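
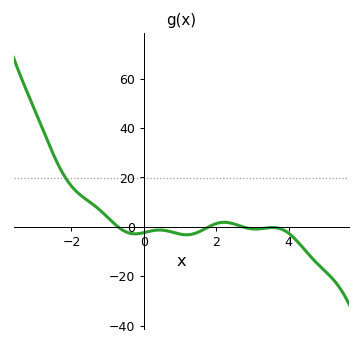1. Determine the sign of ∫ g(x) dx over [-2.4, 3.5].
positive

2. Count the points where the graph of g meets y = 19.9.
1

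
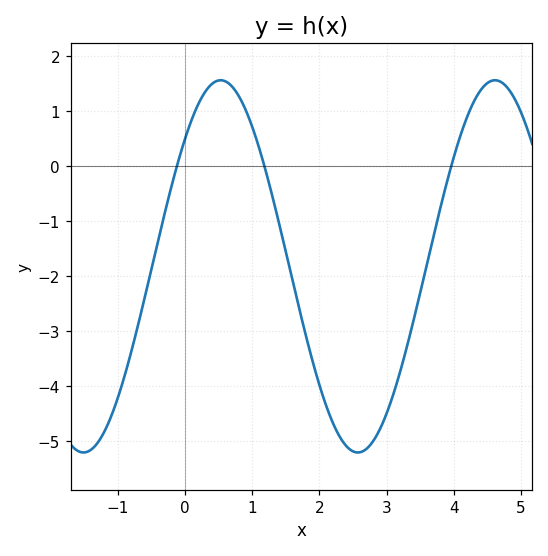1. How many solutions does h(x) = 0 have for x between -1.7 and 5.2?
3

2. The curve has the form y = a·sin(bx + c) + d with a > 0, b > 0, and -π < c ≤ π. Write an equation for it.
y = 3.38sin(1.54x + 0.75) - 1.82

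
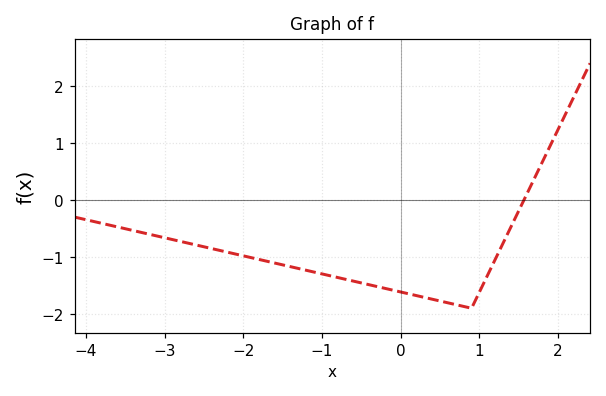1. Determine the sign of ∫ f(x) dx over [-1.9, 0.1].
negative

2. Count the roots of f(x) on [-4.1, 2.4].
1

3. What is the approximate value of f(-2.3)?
-0.9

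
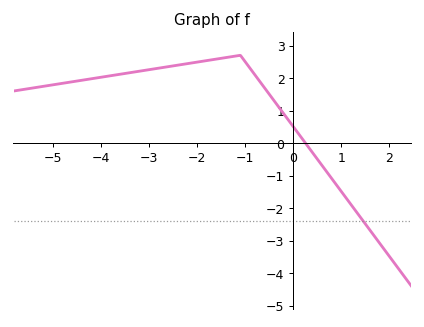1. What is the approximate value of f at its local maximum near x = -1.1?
2.7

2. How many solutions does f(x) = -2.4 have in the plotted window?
1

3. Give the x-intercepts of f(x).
0.252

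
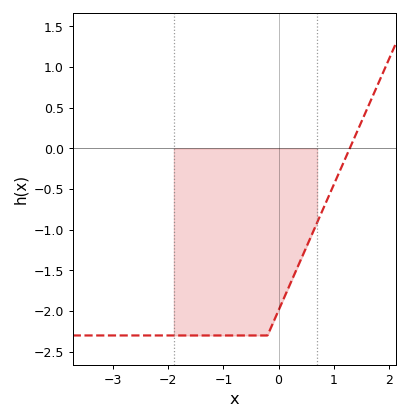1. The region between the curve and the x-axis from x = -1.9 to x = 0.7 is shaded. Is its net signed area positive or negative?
negative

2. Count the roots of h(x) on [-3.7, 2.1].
1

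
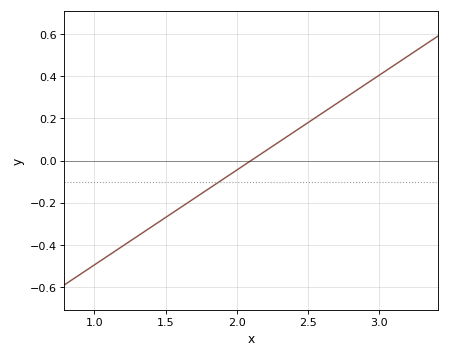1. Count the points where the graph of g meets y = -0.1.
1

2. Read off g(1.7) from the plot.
-0.18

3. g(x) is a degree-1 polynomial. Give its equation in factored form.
y = 0.45(x - 2.1)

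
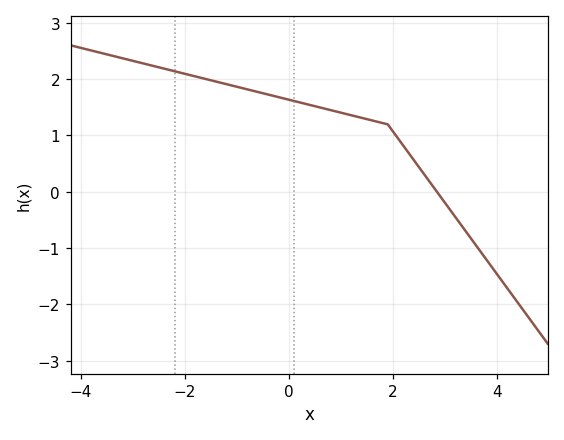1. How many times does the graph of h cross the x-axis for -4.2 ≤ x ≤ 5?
1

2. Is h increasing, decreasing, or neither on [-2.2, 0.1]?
decreasing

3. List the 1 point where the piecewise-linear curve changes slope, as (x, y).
(1.9, 1.2)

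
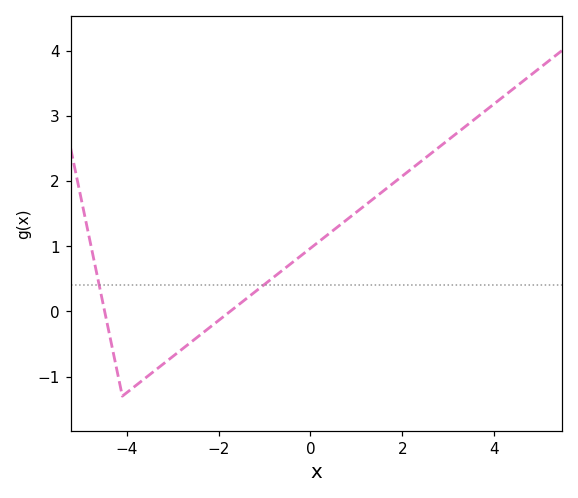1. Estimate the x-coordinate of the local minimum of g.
-4.1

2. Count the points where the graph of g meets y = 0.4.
2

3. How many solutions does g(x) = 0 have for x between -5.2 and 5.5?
2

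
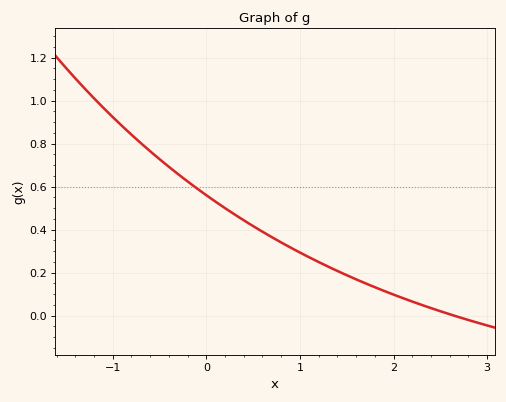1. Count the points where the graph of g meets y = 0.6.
1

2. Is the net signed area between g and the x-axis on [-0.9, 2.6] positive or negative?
positive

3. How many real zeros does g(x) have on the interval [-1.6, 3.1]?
1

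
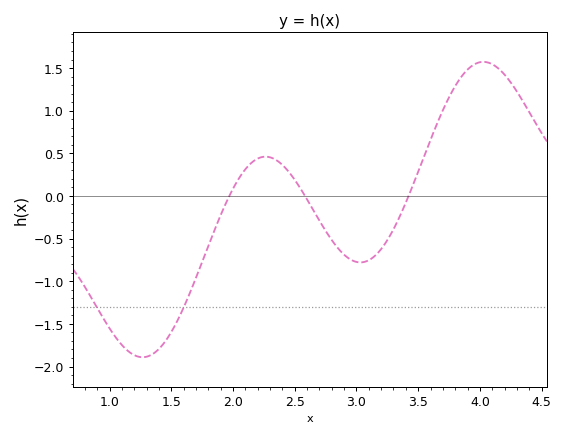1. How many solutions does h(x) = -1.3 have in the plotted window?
2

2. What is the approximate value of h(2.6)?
-0.05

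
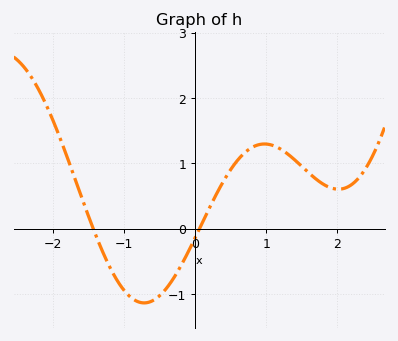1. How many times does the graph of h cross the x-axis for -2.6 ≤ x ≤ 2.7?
2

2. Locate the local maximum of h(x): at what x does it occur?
1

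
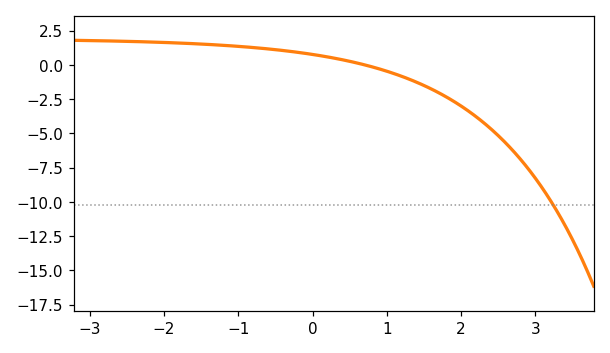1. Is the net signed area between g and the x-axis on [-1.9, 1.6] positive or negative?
positive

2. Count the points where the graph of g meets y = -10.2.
1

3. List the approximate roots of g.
0.7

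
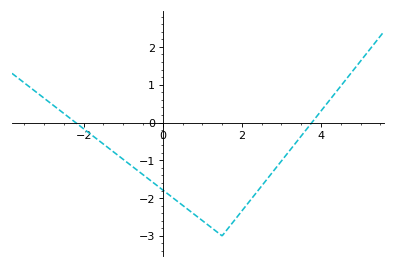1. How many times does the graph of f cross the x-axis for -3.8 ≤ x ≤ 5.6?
2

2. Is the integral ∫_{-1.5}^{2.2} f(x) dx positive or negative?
negative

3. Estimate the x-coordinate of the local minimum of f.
1.4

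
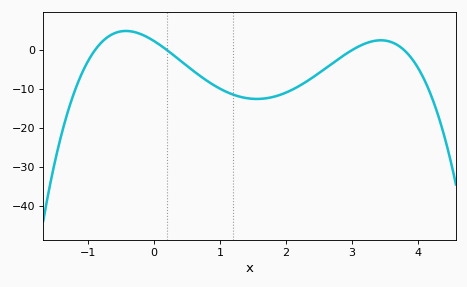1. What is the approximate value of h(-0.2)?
4.16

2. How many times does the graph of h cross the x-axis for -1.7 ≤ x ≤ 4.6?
4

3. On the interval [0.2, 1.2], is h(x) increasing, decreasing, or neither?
decreasing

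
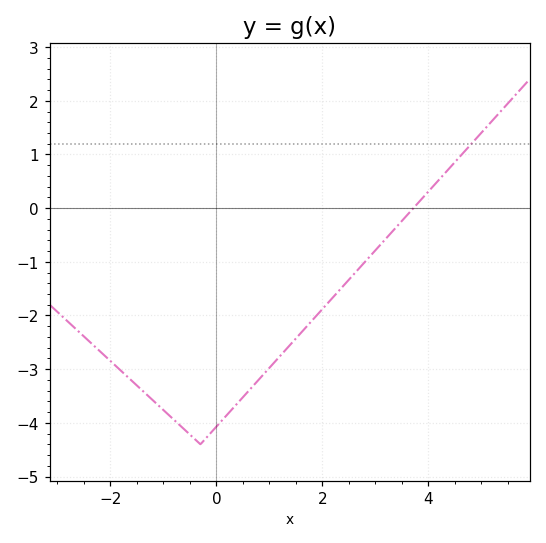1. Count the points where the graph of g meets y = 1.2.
1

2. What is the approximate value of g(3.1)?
-0.68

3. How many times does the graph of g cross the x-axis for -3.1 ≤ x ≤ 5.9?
1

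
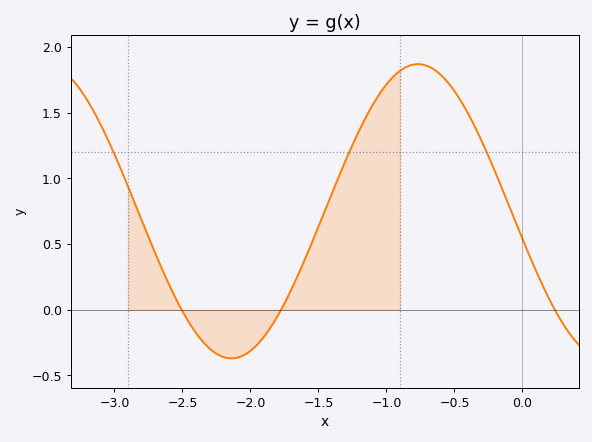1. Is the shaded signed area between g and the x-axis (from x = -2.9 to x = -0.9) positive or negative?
positive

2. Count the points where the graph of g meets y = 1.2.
3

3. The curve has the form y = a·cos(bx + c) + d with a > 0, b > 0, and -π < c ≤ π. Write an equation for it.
y = 1.12cos(2.29x + 1.76) + 0.75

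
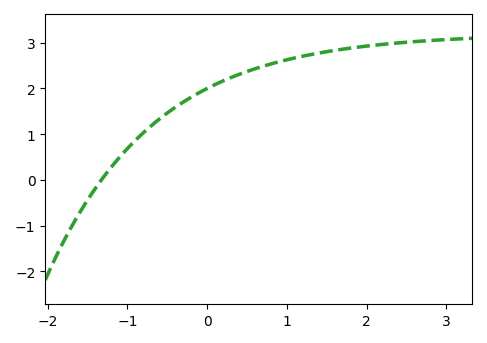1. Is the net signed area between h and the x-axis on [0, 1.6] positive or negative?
positive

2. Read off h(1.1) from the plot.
2.67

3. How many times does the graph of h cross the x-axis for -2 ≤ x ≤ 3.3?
1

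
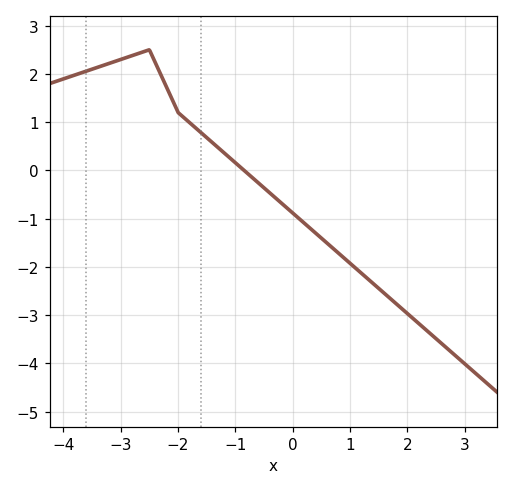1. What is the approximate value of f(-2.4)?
2.24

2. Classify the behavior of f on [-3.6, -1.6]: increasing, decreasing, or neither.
neither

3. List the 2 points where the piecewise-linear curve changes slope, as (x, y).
(-2.5, 2.5); (-2, 1.2)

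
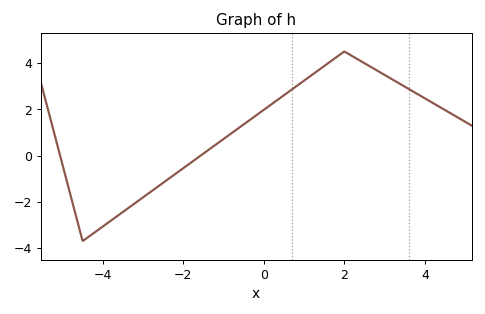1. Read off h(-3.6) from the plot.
-2.6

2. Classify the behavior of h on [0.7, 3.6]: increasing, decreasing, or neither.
neither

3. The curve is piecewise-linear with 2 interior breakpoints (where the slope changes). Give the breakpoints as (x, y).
(-4.5, -3.7); (2, 4.5)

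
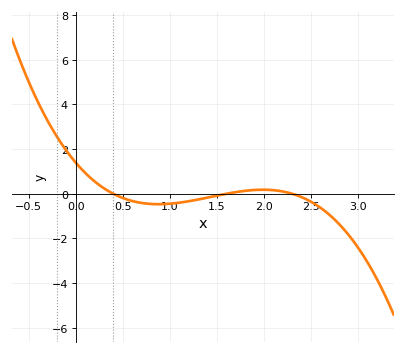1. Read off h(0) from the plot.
1.4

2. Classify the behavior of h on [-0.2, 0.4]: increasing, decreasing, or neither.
decreasing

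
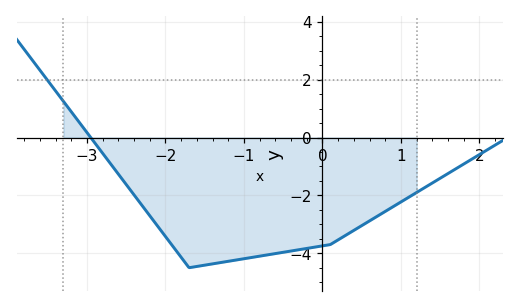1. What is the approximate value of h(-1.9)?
-3.8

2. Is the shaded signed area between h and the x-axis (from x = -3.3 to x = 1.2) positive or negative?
negative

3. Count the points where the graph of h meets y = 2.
1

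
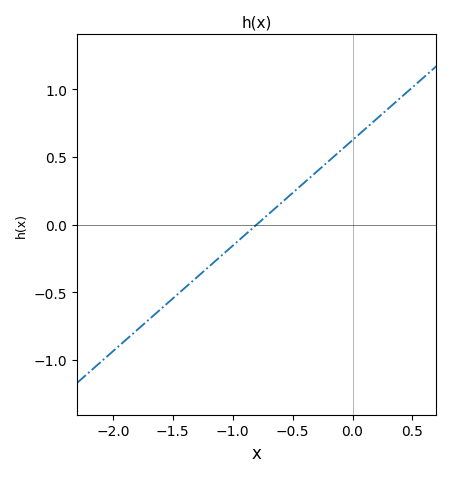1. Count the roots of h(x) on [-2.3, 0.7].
1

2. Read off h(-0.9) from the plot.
-0.078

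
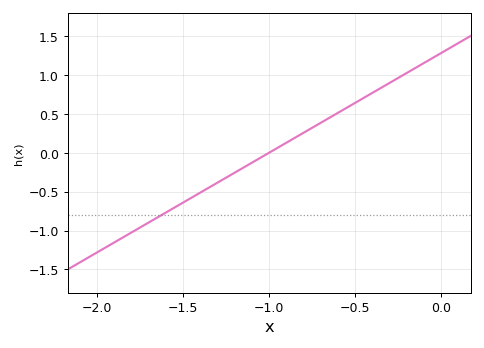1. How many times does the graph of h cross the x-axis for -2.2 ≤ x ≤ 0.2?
1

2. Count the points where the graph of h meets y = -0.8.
1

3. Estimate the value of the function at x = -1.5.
-0.64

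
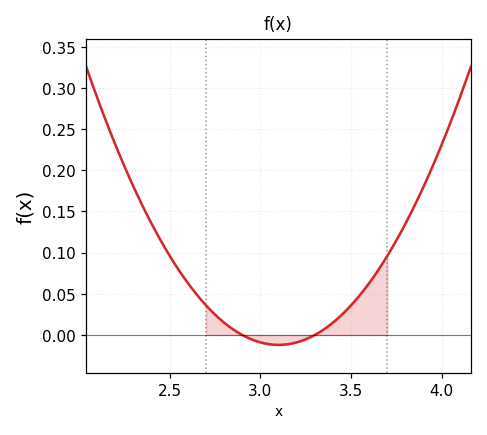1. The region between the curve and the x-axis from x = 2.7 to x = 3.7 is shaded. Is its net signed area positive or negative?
positive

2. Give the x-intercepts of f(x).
2.9, 3.3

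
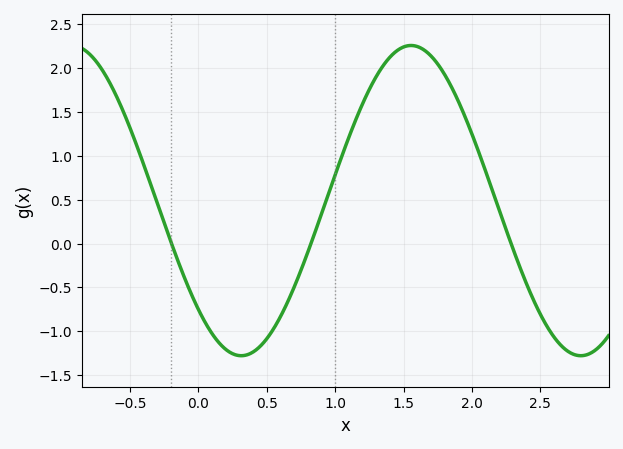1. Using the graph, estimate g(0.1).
-1.05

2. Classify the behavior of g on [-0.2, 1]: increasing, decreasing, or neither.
neither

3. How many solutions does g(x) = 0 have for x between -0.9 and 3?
3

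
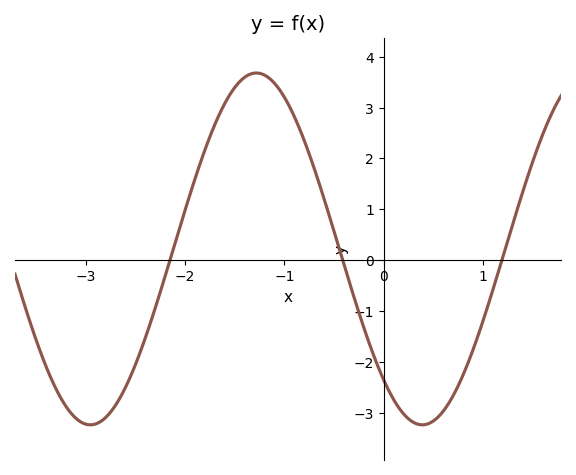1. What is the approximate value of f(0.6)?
-2.97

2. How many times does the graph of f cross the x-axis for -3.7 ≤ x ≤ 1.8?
3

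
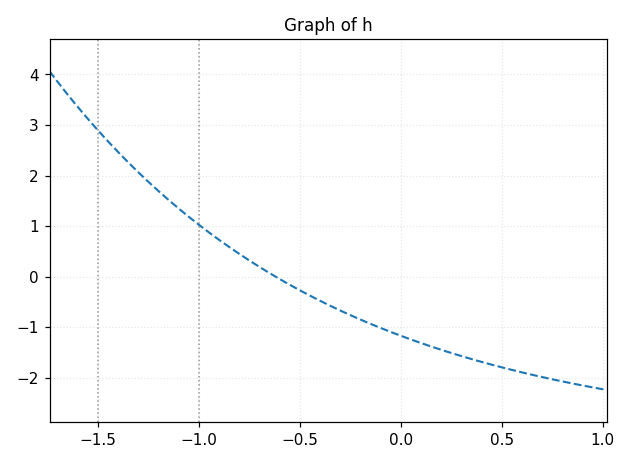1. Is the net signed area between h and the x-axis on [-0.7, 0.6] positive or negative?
negative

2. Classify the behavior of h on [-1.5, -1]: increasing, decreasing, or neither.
decreasing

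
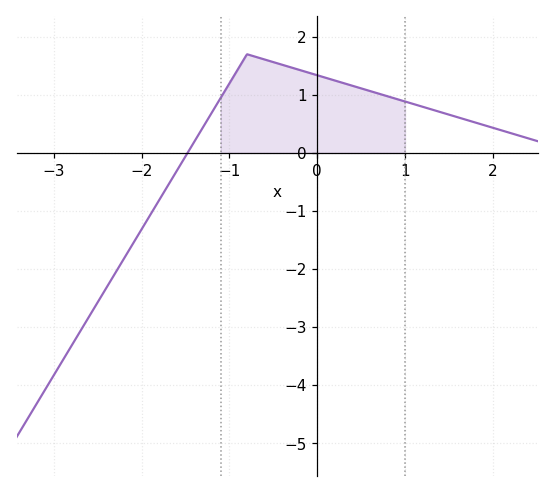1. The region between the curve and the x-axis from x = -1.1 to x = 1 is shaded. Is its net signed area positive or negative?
positive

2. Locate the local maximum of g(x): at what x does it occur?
-0.8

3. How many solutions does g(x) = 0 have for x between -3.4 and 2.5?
1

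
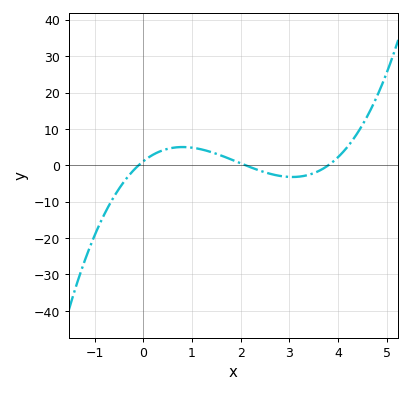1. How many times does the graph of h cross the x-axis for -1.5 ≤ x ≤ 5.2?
3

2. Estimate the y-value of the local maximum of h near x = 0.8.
5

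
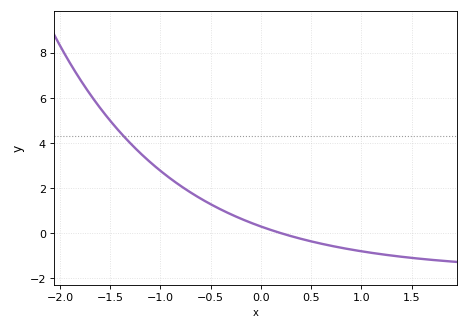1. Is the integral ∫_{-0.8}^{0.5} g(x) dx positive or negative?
positive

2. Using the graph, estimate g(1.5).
-1.11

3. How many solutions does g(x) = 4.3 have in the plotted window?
1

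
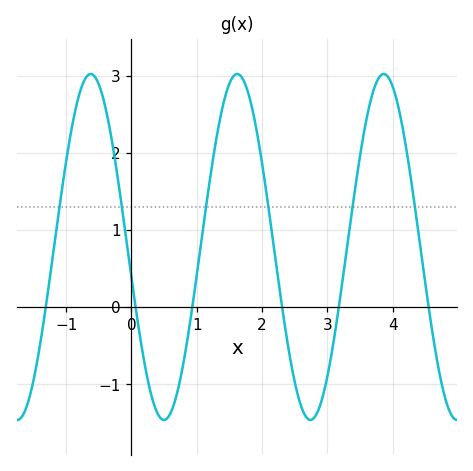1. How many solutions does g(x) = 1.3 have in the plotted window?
6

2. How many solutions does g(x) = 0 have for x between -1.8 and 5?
6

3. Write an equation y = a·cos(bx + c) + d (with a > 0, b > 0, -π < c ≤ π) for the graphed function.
y = 2.24cos(2.8x + 1.75) + 0.78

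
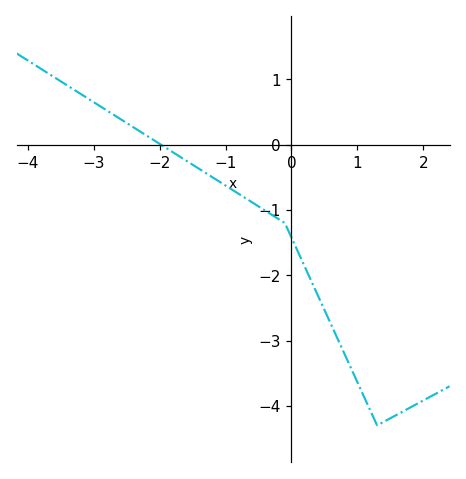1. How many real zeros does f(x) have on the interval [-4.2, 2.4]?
1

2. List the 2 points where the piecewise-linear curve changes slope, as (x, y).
(-0.1, -1.2); (1.3, -4.3)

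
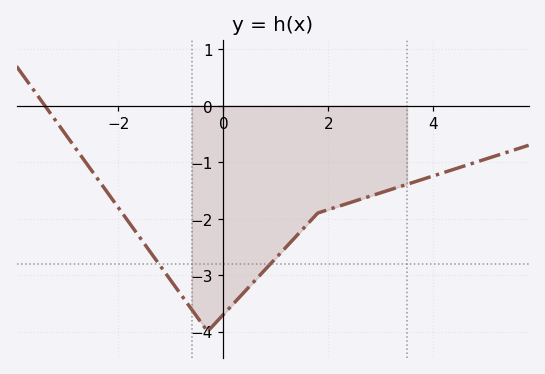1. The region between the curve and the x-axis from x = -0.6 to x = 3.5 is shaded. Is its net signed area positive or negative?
negative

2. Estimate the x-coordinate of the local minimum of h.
-0.301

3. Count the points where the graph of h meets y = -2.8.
2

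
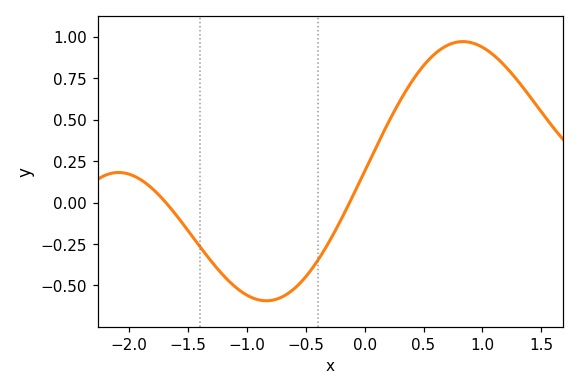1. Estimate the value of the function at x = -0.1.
0.04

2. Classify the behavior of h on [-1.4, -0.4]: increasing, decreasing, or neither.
neither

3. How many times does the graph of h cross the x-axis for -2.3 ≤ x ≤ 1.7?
2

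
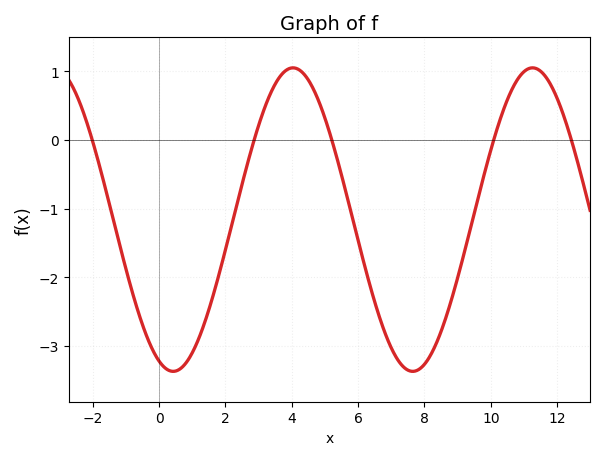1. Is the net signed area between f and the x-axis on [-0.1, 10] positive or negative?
negative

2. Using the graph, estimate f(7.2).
-3.21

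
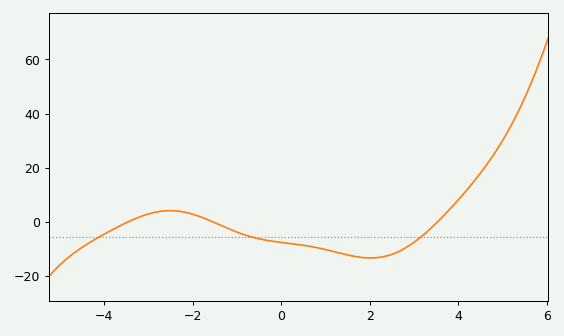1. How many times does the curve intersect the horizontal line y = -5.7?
3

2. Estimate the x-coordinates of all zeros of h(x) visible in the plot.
-3.4, -1.6, 3.6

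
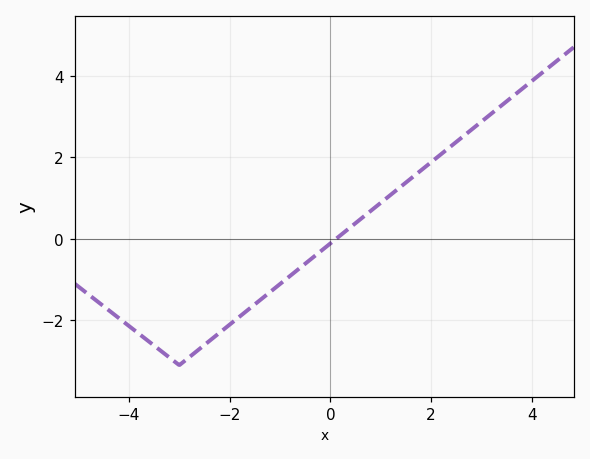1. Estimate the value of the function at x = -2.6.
-2.8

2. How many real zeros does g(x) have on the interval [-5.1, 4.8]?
1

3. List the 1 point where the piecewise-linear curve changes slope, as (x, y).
(-3, -3.1)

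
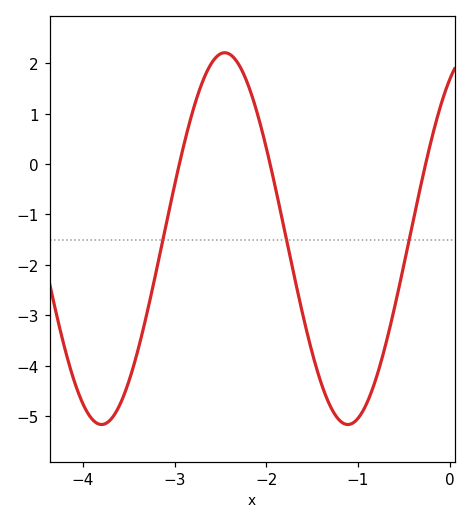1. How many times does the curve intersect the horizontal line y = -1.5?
3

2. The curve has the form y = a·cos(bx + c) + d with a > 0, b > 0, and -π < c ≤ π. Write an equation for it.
y = 3.69cos(2.3x - 0.54) - 1.48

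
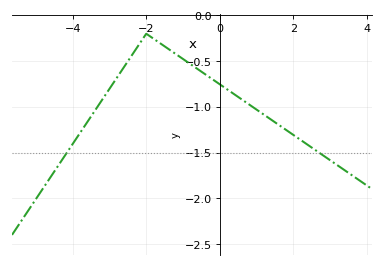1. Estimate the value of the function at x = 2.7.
-1.5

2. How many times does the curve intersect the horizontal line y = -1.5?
2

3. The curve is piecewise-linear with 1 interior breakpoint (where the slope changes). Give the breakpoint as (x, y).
(-2, -0.2)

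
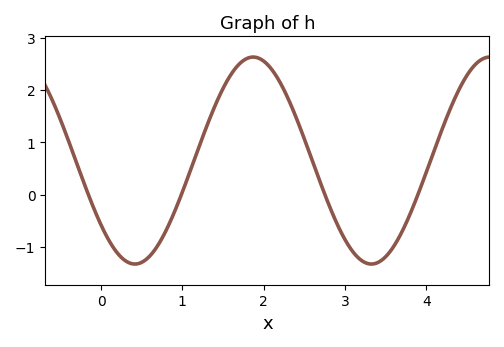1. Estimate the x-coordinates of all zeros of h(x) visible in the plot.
-0.2, 1, 2.8, 3.9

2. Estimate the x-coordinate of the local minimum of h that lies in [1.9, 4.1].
3.3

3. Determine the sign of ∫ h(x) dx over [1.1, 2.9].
positive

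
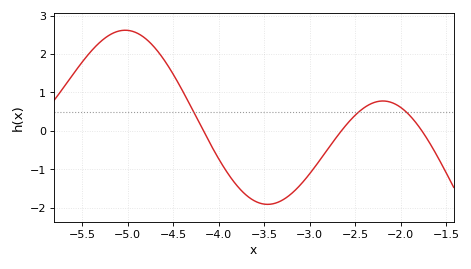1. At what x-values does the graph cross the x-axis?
-4.17, -2.65, -1.77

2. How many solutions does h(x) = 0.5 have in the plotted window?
3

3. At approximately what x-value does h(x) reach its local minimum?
-3.46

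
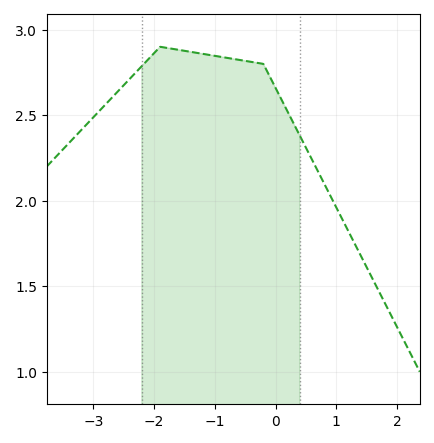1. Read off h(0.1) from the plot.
2.59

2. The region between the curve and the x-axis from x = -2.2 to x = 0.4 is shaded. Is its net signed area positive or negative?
positive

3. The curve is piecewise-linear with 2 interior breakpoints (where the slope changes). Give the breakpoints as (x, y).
(-1.9, 2.9); (-0.2, 2.8)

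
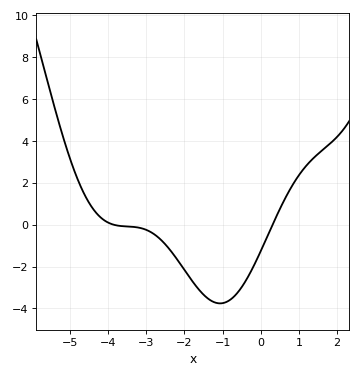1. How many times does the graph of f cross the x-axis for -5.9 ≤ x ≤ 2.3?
2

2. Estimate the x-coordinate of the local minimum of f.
-1.06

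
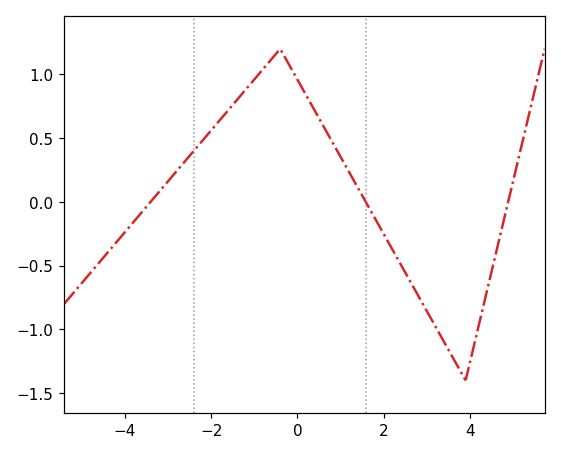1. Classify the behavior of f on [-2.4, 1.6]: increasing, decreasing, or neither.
neither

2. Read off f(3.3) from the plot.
-1.05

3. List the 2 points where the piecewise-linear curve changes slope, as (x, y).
(-0.4, 1.2); (3.9, -1.4)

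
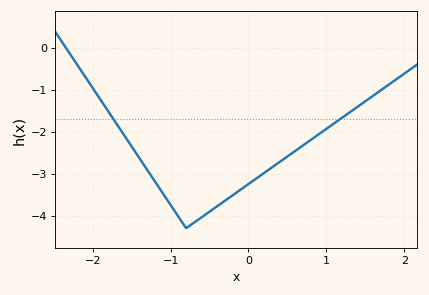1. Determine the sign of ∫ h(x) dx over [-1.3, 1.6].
negative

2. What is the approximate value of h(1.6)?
-1.14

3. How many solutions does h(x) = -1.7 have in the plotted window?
2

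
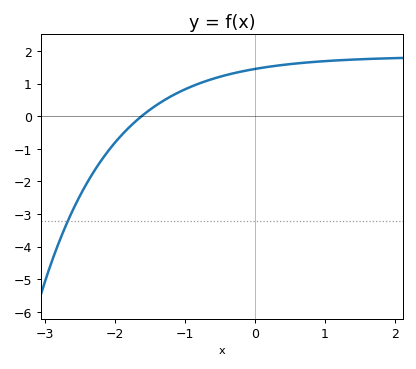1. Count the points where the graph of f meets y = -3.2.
1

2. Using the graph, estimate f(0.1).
1.49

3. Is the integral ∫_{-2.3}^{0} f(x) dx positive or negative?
positive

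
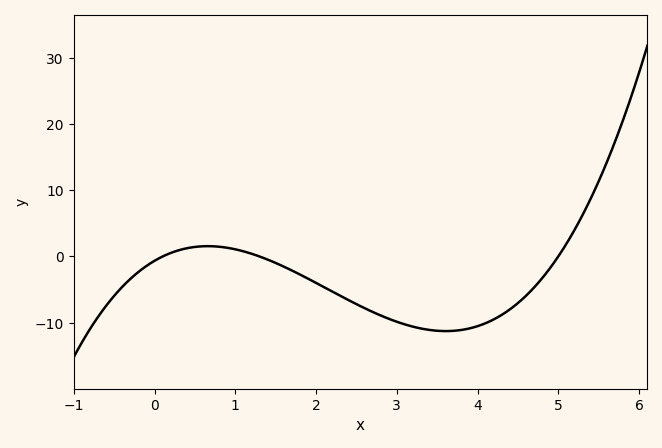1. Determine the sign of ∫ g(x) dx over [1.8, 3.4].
negative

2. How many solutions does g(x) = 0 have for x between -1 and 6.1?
3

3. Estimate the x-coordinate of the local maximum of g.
0.7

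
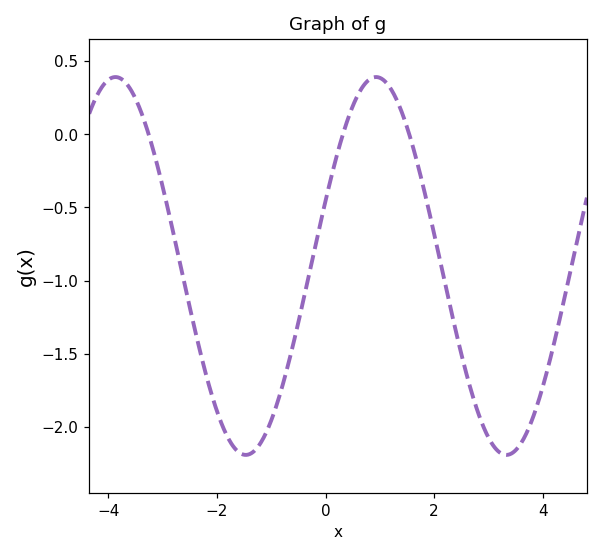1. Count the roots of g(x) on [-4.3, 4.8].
3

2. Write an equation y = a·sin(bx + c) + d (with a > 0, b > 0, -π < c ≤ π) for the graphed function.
y = 1.29sin(1.3x + 0.35) - 0.9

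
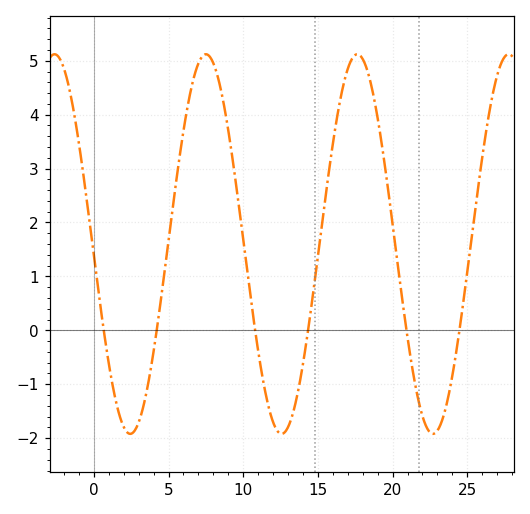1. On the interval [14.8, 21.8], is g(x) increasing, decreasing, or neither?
neither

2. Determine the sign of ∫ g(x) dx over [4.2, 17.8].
positive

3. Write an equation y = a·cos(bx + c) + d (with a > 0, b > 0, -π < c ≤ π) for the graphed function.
y = 3.52cos(0.62x + 1.63) + 1.6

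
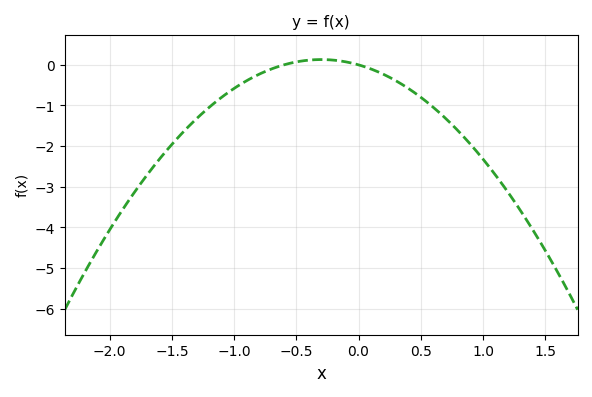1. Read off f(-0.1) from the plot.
0.1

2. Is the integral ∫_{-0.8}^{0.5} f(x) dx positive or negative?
negative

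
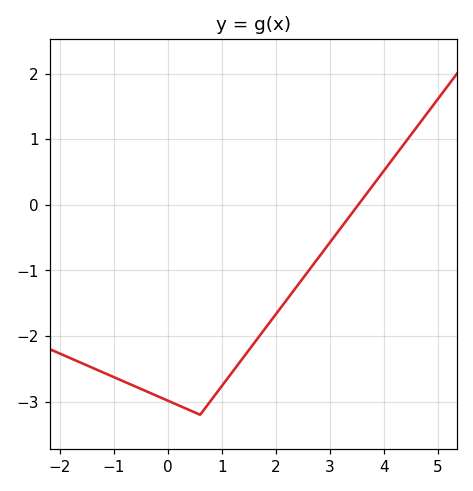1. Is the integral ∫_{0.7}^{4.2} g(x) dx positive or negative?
negative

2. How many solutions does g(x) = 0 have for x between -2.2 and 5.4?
1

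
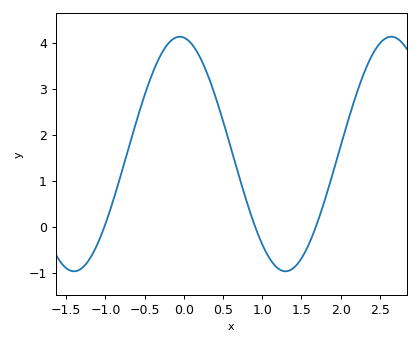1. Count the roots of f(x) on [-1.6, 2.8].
3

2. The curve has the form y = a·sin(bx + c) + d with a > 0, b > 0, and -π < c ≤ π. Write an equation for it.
y = 2.55sin(2.33x + 1.69) + 1.58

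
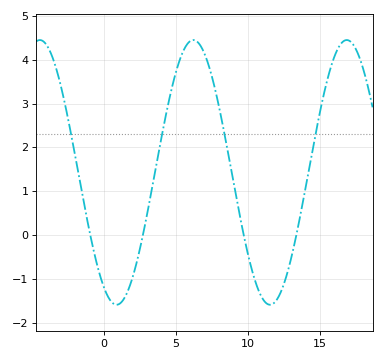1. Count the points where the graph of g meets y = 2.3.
4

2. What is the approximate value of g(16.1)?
4.15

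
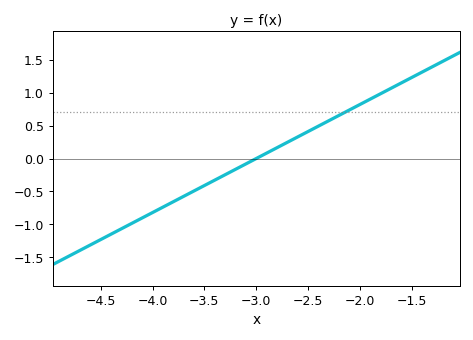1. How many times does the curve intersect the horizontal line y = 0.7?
1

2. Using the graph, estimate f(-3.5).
-0.41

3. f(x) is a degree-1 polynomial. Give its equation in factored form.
y = 0.82(x + 3)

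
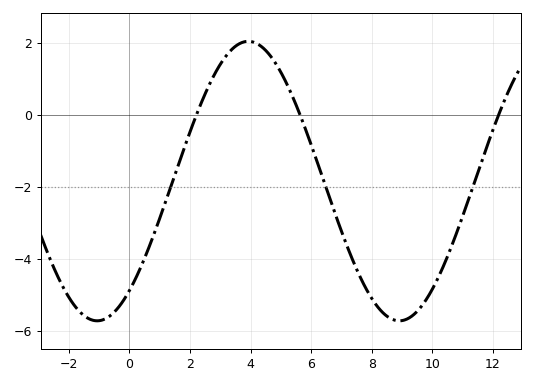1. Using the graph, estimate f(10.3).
-4.33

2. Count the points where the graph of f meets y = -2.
3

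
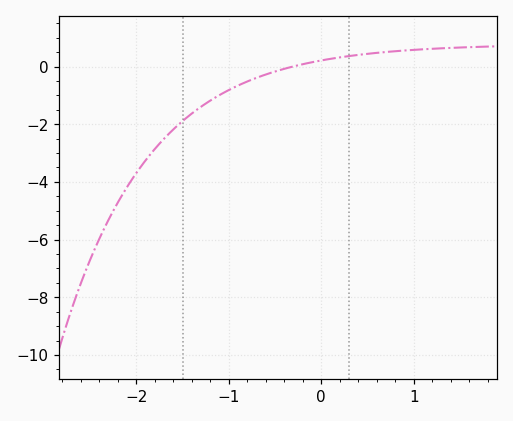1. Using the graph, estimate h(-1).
-0.817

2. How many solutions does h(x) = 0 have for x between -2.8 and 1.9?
1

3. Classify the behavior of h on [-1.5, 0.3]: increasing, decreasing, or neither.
increasing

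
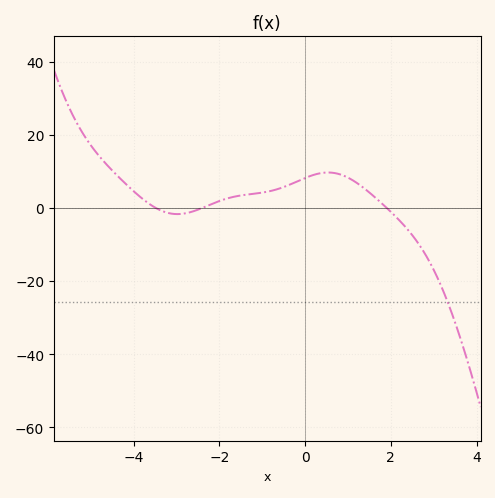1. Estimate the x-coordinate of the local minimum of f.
-2.97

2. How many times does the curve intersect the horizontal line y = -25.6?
1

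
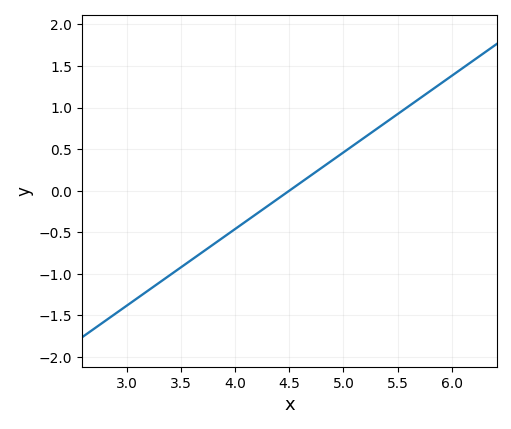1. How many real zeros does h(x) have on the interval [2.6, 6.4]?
1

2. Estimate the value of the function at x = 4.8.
0.276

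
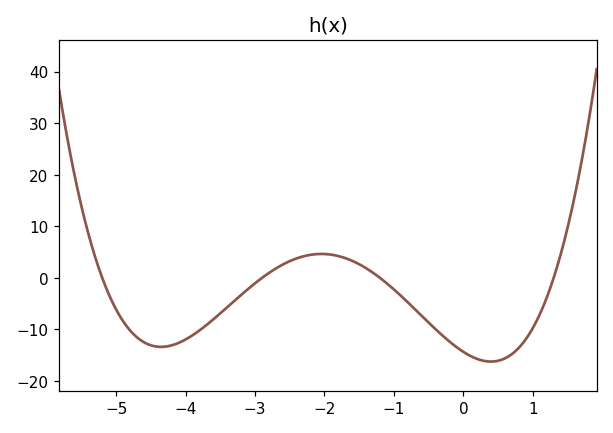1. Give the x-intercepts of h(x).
-5.2, -2.9, -1.2, 1.3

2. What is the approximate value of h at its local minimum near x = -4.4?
-13.4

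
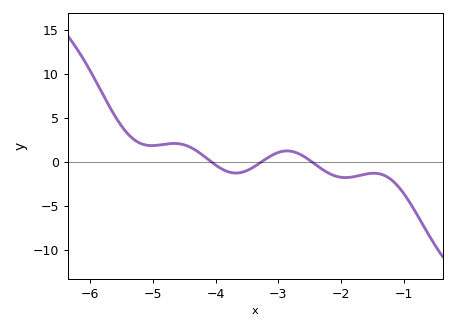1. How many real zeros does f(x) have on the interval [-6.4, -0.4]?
3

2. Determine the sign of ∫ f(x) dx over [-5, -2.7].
positive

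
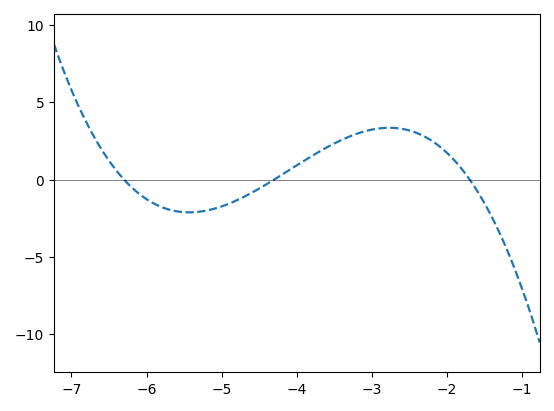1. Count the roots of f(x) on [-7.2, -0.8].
3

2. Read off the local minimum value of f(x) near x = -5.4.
-2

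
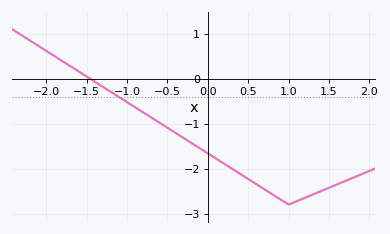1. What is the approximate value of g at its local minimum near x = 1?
-2.8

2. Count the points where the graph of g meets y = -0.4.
1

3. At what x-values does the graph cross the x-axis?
-1.5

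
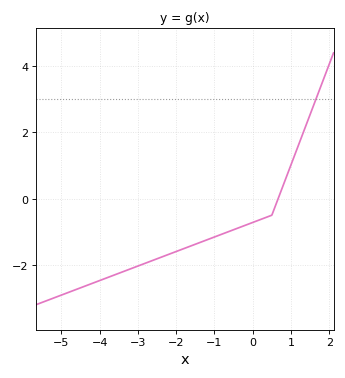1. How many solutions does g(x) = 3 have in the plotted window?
1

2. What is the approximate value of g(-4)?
-2.47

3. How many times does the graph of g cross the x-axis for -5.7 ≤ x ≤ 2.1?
1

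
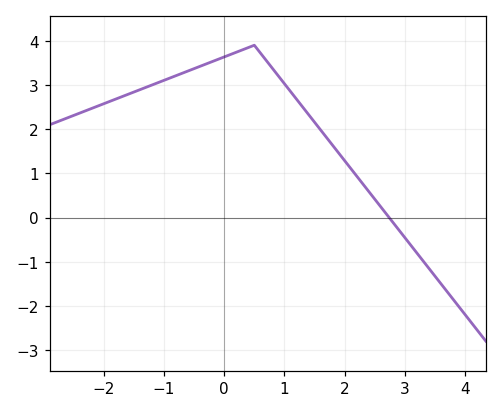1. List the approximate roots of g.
2.7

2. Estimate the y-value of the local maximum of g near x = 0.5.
3.9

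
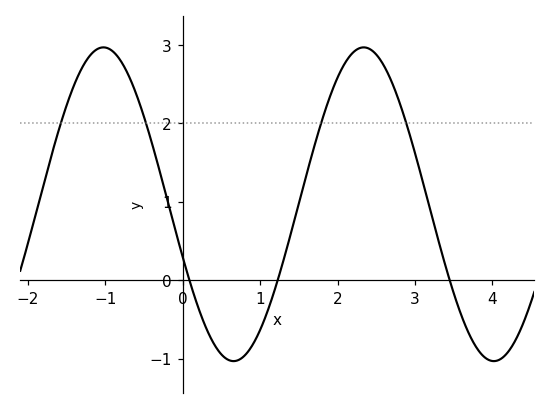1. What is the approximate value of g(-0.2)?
1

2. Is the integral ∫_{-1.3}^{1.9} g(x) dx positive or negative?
positive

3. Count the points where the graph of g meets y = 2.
4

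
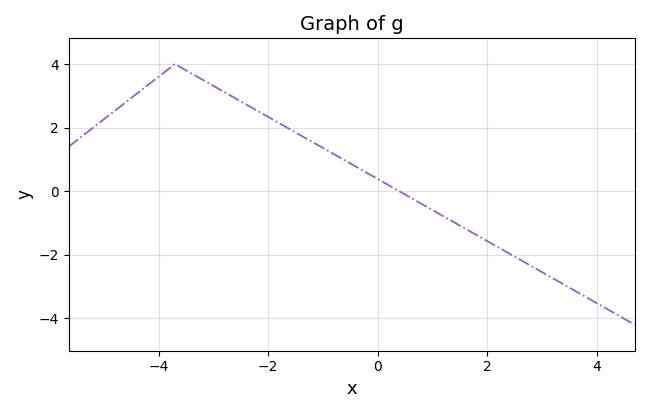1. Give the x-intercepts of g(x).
0.4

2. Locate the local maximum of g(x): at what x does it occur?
-3.6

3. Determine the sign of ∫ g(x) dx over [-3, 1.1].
positive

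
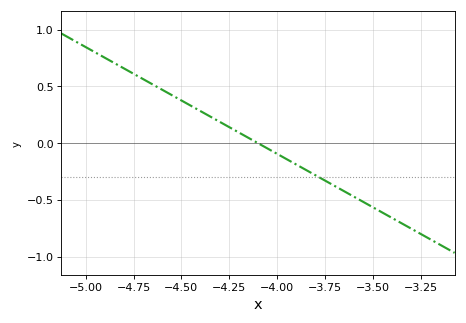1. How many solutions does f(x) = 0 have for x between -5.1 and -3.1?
1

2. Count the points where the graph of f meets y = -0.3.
1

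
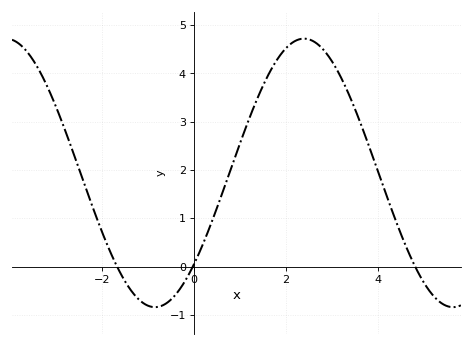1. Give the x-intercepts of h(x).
-1.6, 0, 4.8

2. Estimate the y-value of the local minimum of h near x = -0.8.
-0.8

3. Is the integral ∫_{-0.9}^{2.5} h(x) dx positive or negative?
positive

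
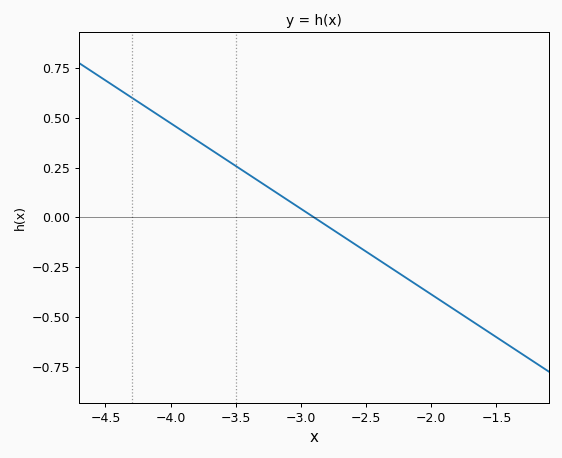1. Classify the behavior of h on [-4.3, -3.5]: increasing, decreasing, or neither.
decreasing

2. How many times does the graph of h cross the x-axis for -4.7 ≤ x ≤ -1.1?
1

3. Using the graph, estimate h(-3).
0.04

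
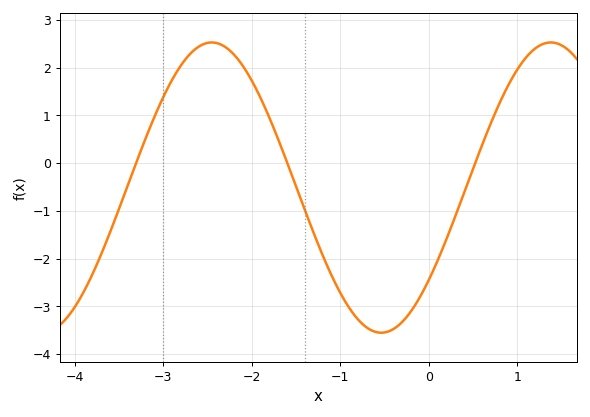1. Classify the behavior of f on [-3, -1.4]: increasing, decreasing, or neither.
neither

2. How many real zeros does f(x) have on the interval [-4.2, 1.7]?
3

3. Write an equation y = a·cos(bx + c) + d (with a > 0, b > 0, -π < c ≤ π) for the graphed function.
y = 3.04cos(1.6x - 2.3) - 0.51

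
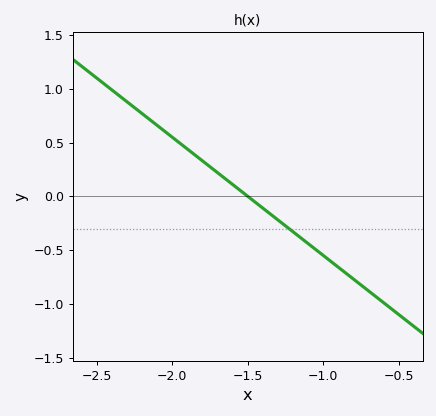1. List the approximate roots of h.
-1.5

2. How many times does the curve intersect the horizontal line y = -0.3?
1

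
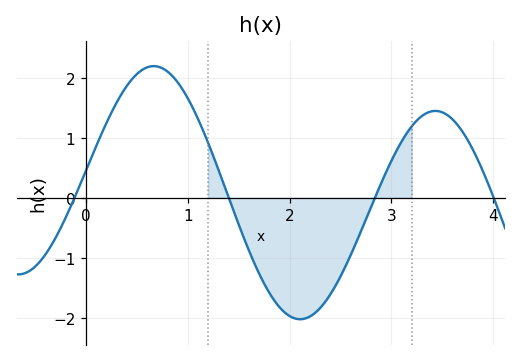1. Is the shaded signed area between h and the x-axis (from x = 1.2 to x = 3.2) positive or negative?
negative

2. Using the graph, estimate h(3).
0.6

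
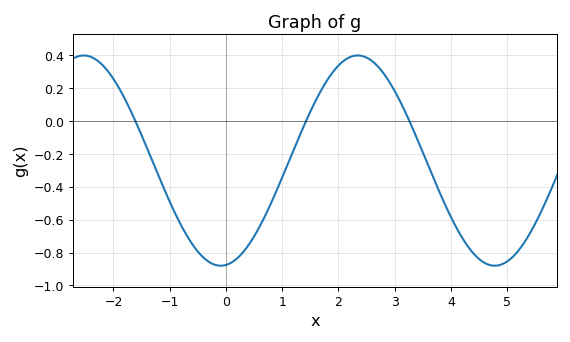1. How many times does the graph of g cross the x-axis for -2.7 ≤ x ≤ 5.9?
3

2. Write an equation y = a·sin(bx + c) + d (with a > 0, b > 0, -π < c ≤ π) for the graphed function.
y = 0.64sin(1.3x - 1.5) - 0.24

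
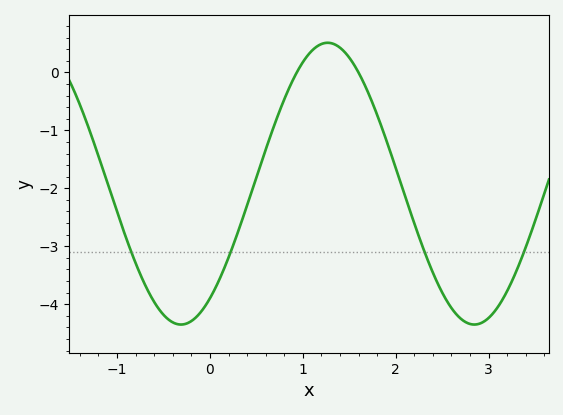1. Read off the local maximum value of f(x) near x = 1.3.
0.5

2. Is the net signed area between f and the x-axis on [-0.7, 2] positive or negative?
negative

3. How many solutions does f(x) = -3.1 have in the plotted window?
4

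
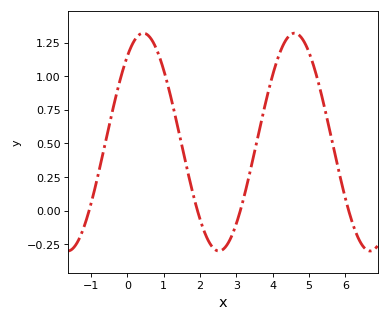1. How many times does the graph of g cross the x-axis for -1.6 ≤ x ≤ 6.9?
4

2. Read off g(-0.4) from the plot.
0.755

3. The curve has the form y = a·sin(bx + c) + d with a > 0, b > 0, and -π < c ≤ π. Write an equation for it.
y = 0.81sin(1.51x + 0.912) + 0.51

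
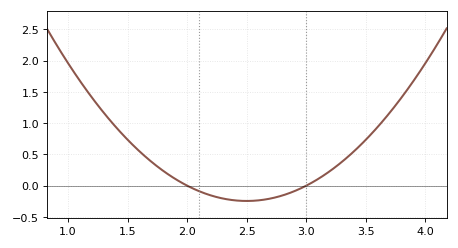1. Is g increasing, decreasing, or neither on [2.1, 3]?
neither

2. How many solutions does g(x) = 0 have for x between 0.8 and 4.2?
2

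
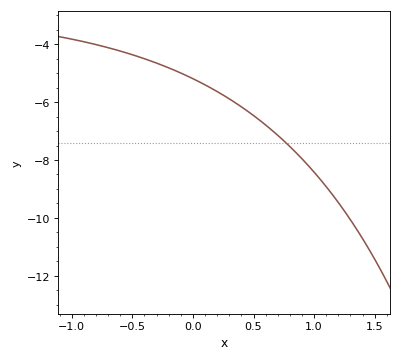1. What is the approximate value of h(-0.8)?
-4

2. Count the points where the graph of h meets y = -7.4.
1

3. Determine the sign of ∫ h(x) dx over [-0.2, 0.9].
negative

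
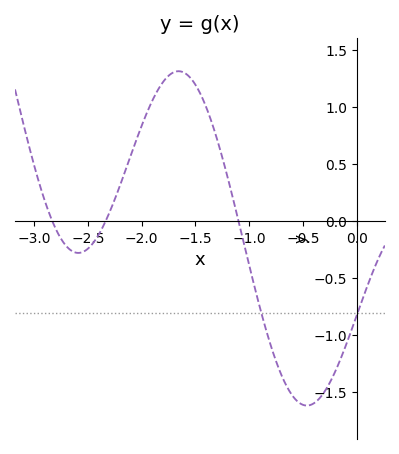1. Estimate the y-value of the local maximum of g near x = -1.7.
1.31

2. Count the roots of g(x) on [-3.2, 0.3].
3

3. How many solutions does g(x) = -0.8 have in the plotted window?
2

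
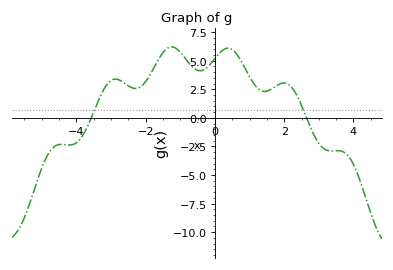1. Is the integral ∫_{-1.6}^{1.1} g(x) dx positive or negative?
positive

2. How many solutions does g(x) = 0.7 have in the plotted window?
2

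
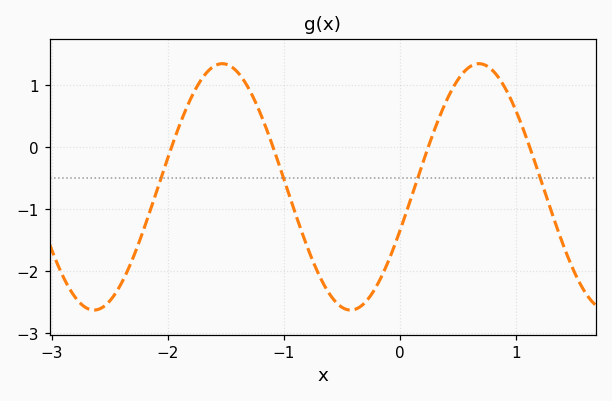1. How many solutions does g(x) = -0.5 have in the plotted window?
4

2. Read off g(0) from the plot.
-1.4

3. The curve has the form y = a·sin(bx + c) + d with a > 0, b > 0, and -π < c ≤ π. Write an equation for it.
y = 1.99sin(2.8x - 0.37) - 0.64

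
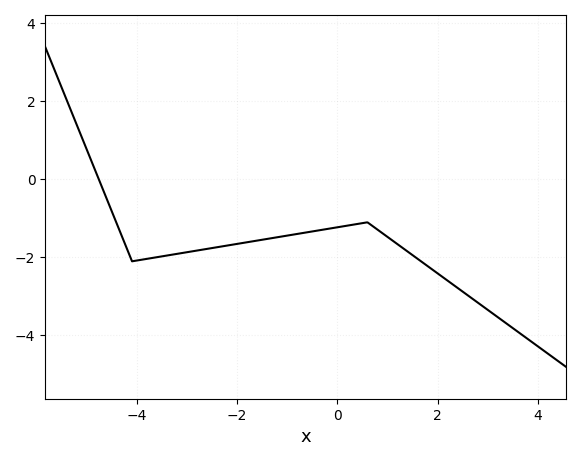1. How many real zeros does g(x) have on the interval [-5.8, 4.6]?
1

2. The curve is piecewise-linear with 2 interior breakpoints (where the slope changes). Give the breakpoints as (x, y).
(-4.1, -2.1); (0.6, -1.1)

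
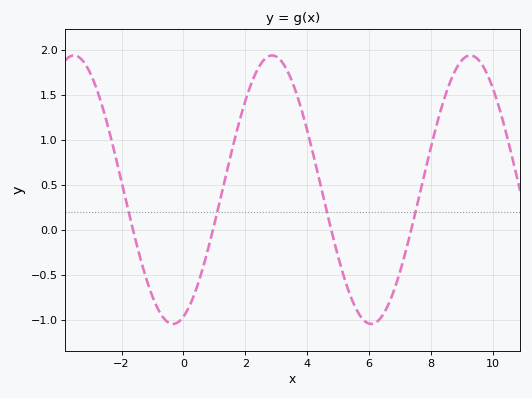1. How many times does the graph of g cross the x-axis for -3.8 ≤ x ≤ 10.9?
4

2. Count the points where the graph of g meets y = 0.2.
4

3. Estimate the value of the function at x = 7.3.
-0.1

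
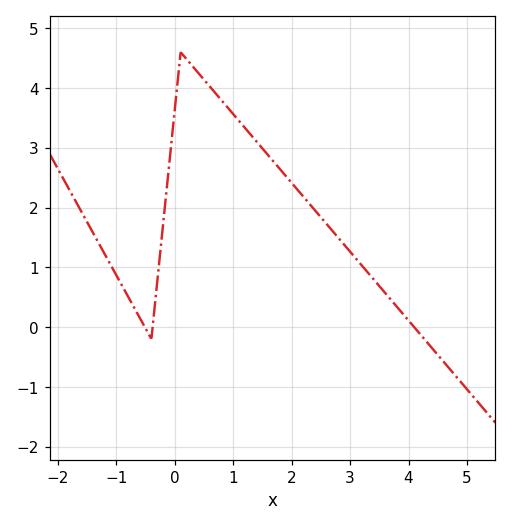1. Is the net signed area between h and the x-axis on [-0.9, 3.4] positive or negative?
positive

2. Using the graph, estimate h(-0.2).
1.72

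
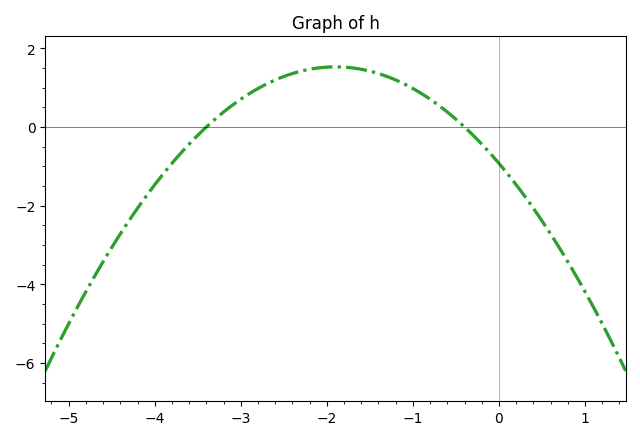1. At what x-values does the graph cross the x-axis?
-3.4, -0.4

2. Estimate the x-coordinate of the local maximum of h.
-1.9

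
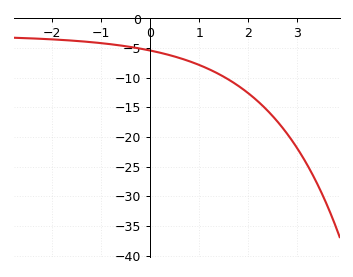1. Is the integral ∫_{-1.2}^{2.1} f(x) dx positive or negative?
negative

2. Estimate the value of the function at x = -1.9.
-3.5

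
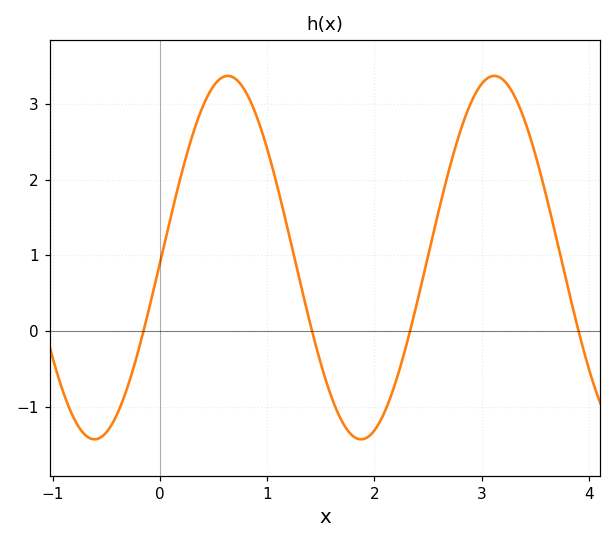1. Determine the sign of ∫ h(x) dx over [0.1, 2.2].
positive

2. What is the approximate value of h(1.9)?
-1.4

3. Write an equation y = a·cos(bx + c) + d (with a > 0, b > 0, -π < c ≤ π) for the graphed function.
y = 2.4cos(2.5x - 1.6) + 0.97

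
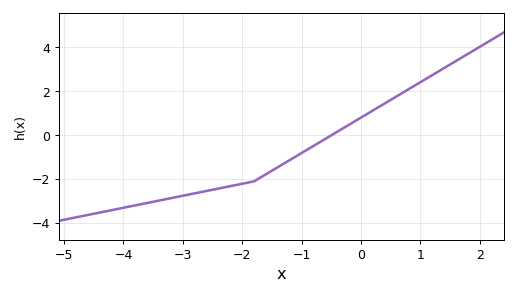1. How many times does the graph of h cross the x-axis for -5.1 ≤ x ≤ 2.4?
1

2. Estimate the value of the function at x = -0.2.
0.48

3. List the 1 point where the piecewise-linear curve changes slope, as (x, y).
(-1.8, -2.1)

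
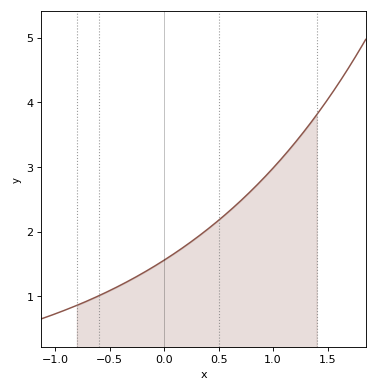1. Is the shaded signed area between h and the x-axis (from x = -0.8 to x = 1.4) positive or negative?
positive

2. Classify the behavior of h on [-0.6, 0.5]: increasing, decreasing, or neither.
increasing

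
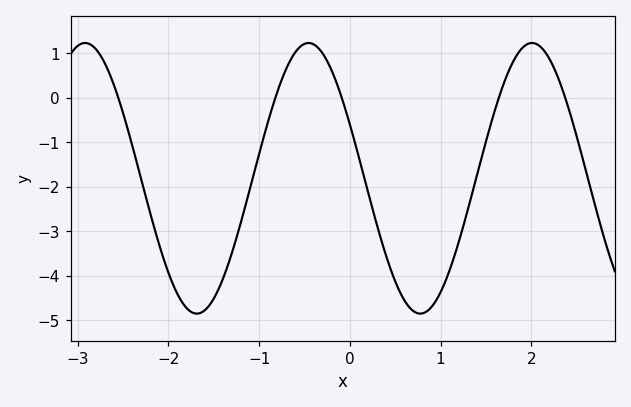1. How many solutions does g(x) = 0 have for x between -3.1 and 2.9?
5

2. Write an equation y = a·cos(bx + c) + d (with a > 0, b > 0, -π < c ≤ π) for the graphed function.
y = 3.04cos(2.55x + 1.16) - 1.81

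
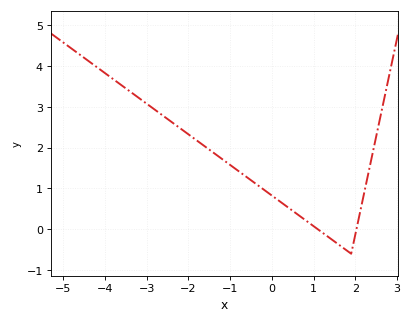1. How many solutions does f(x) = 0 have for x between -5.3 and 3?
2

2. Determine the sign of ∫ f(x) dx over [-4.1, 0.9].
positive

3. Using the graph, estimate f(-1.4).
1.87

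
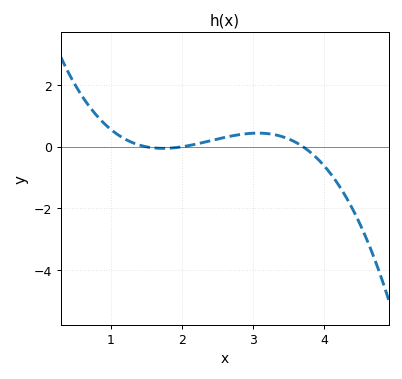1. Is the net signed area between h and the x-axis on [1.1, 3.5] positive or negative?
positive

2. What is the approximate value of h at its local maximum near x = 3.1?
0.4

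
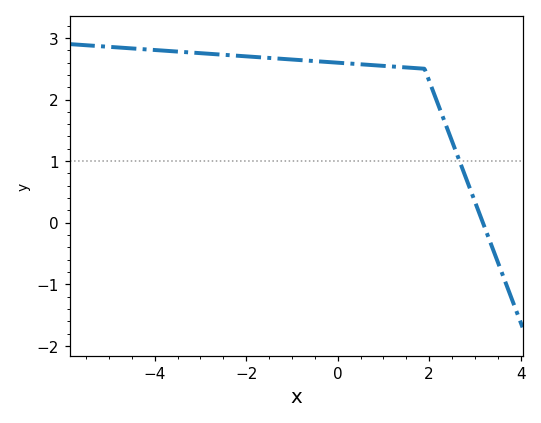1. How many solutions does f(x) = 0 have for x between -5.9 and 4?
1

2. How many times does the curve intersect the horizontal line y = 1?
1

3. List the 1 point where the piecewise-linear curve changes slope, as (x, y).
(1.9, 2.5)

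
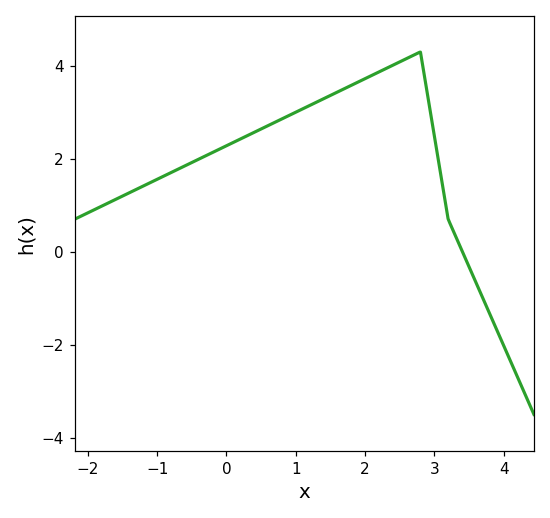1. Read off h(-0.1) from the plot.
2.21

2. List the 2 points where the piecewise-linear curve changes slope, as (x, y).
(2.8, 4.3); (3.2, 0.7)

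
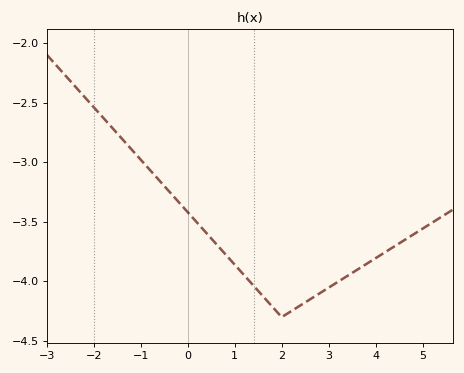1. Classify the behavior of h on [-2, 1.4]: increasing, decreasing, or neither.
decreasing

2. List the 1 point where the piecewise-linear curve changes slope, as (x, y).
(2, -4.3)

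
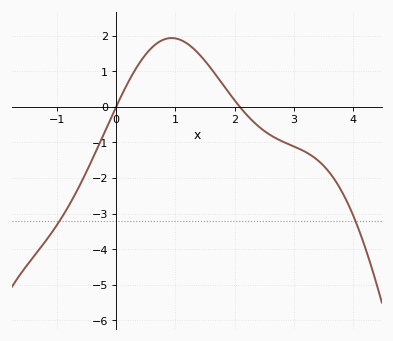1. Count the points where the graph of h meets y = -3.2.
2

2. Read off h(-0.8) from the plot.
-2.8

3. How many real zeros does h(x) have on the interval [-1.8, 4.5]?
2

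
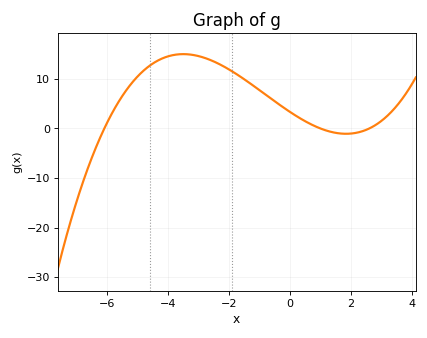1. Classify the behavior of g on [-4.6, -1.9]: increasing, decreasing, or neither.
neither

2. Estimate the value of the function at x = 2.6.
0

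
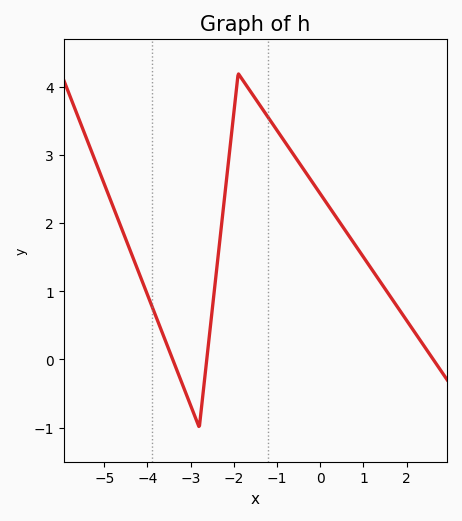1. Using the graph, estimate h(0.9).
1.6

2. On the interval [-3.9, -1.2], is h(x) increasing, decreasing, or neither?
neither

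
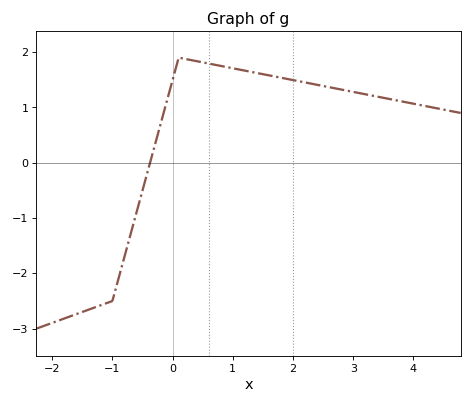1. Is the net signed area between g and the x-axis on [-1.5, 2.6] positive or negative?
positive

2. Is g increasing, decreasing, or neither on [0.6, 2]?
decreasing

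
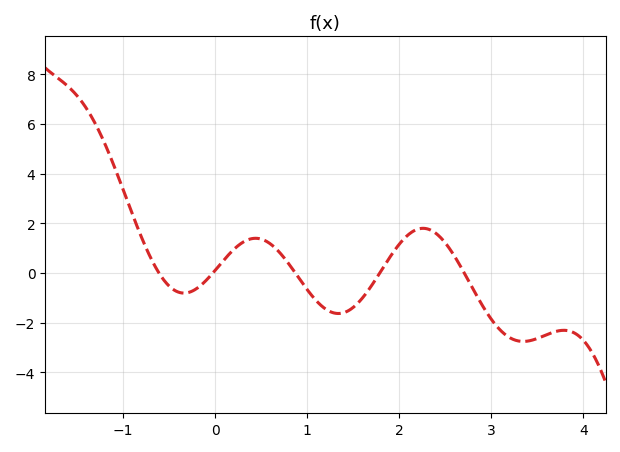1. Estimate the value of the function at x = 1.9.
0.6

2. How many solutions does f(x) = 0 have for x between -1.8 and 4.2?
5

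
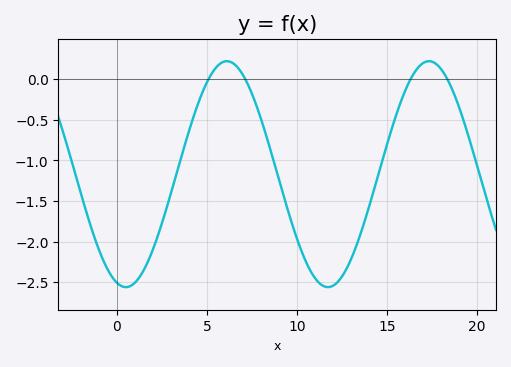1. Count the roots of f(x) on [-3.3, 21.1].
4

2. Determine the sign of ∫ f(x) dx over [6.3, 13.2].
negative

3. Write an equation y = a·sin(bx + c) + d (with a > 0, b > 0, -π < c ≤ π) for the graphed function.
y = 1.39sin(0.56x - 1.9) - 1.17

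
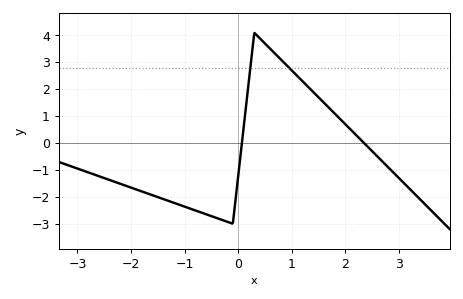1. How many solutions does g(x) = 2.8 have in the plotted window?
2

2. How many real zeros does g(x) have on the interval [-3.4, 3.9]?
2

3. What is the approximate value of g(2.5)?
-0.3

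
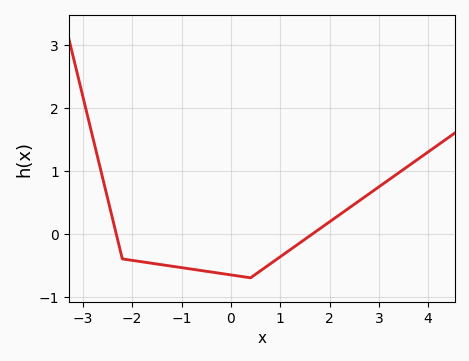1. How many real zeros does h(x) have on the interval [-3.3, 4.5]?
2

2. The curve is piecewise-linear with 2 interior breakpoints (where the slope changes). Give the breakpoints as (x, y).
(-2.2, -0.4); (0.4, -0.7)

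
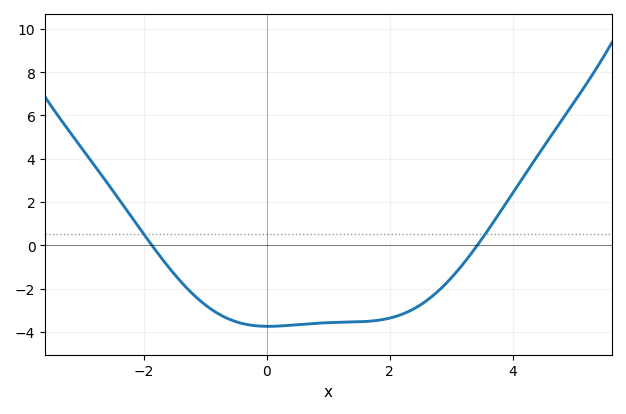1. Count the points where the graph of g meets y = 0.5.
2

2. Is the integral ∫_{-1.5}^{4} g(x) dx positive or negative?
negative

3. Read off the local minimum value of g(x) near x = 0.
-3.8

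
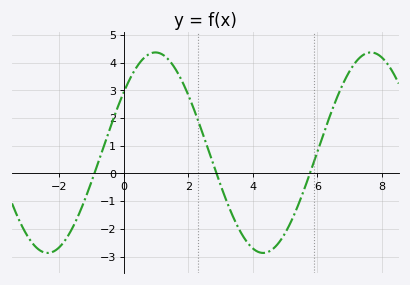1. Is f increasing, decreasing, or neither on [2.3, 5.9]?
neither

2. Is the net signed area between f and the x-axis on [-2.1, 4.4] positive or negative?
positive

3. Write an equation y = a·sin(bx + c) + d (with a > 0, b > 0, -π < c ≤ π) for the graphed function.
y = 3.62sin(0.94x + 0.65) + 0.75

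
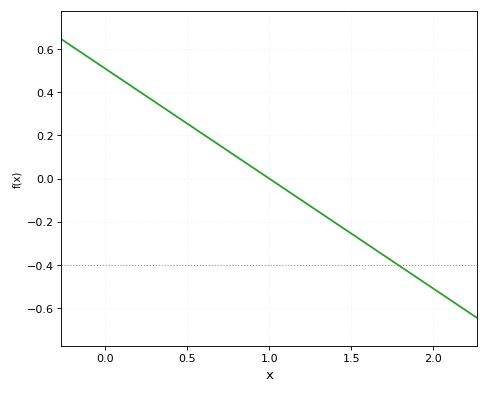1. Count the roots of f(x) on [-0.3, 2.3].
1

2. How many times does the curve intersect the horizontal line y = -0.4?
1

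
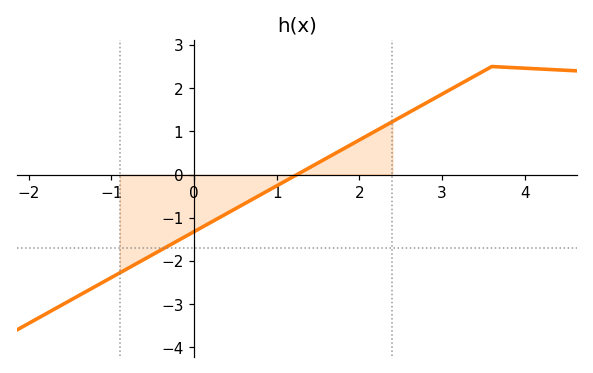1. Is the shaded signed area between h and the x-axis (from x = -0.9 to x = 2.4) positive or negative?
negative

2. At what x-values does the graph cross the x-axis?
1.24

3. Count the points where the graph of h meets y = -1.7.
1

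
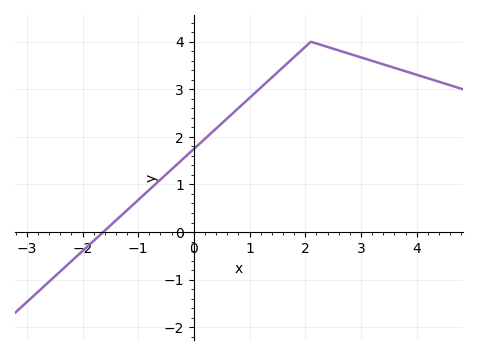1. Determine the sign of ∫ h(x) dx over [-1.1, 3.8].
positive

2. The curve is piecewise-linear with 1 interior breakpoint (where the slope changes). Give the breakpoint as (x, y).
(2.1, 4)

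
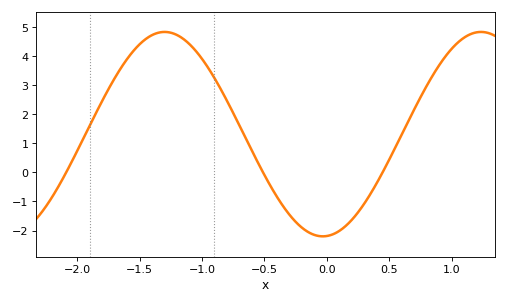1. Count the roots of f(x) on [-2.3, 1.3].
3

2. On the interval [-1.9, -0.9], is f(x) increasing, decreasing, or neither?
neither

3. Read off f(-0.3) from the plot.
-1.5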